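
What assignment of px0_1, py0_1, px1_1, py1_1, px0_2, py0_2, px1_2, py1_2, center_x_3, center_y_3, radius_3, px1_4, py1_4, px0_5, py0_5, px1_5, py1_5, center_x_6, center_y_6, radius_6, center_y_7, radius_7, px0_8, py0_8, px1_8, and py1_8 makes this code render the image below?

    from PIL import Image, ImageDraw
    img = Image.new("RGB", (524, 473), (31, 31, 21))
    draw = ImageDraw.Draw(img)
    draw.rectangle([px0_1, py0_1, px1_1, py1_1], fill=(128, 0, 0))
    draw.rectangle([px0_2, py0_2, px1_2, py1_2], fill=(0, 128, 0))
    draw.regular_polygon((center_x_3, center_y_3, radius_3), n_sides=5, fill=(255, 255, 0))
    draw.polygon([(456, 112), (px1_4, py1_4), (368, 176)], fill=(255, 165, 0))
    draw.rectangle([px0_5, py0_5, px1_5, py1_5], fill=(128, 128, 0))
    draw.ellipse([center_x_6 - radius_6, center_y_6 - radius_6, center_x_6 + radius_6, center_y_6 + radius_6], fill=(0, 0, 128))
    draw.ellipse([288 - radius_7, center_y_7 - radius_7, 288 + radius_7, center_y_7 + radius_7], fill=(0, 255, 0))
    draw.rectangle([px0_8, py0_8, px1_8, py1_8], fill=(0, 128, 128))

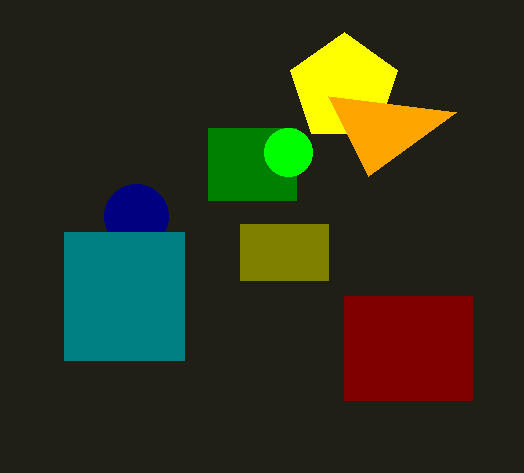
px0_1 = 344, py0_1 = 296, px1_1 = 472, py1_1 = 400, px0_2 = 208, py0_2 = 128, px1_2 = 296, py1_2 = 200, center_x_3 = 344, center_y_3 = 88, radius_3 = 56, px1_4 = 328, py1_4 = 96, px0_5 = 240, py0_5 = 224, px1_5 = 328, py1_5 = 280, center_x_6 = 136, center_y_6 = 216, radius_6 = 32, center_y_7 = 152, radius_7 = 24, px0_8 = 64, py0_8 = 232, px1_8 = 184, py1_8 = 360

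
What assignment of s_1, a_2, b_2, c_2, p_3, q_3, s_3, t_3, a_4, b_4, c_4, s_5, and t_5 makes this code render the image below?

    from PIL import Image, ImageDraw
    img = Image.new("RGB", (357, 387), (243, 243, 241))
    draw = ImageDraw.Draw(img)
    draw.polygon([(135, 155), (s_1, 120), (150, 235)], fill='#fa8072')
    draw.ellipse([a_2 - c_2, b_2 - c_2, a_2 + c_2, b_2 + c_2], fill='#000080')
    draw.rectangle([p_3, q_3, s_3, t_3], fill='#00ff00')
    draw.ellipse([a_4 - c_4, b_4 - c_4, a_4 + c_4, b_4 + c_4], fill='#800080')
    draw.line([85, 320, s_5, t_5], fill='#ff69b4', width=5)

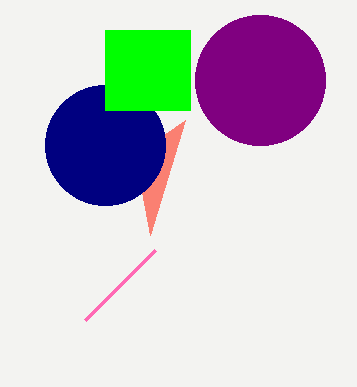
s_1 = 185; a_2 = 105; b_2 = 145; c_2 = 60; p_3 = 105; q_3 = 30; s_3 = 190; t_3 = 110; a_4 = 260; b_4 = 80; c_4 = 65; s_5 = 155; t_5 = 250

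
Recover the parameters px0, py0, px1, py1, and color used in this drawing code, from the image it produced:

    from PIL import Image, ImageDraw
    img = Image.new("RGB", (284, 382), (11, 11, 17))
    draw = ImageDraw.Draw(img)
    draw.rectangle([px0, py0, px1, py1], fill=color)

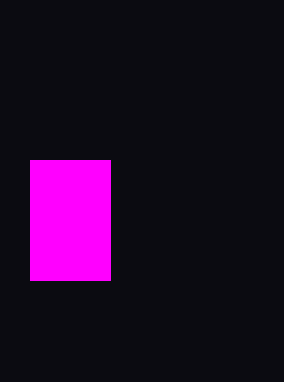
px0 = 30; py0 = 160; px1 = 110; py1 = 280; color = 'magenta'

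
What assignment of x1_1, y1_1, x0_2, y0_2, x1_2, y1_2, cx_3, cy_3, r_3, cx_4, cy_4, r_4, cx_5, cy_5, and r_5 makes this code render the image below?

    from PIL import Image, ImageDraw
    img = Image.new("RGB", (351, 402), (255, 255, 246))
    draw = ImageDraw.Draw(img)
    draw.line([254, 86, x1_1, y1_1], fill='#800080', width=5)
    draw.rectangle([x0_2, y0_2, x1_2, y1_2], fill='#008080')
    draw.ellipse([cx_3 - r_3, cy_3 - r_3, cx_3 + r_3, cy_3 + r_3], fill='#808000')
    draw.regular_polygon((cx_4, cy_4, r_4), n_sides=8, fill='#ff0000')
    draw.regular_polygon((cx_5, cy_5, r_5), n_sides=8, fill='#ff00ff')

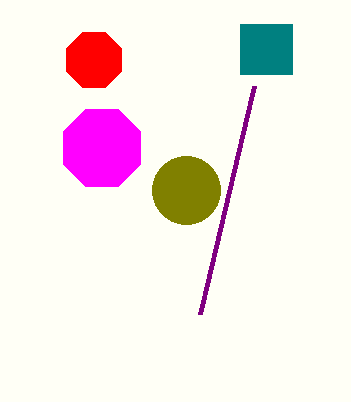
x1_1 = 200, y1_1 = 314, x0_2 = 240, y0_2 = 24, x1_2 = 292, y1_2 = 74, cx_3 = 186, cy_3 = 190, r_3 = 34, cx_4 = 94, cy_4 = 60, r_4 = 30, cx_5 = 102, cy_5 = 148, r_5 = 42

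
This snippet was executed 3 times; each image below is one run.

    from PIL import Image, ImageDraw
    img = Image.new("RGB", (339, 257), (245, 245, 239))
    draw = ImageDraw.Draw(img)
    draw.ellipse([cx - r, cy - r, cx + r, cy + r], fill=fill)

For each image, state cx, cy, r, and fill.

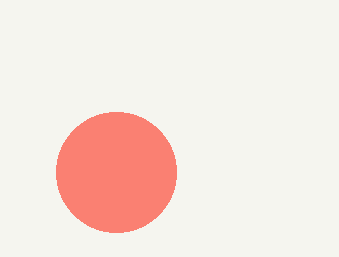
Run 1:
cx = 116
cy = 172
r = 60
fill = 'salmon'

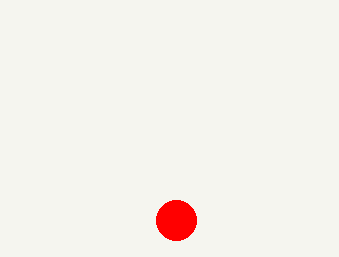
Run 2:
cx = 176, cy = 220, r = 20, fill = 'red'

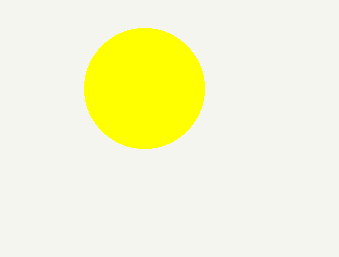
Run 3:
cx = 144; cy = 88; r = 60; fill = 'yellow'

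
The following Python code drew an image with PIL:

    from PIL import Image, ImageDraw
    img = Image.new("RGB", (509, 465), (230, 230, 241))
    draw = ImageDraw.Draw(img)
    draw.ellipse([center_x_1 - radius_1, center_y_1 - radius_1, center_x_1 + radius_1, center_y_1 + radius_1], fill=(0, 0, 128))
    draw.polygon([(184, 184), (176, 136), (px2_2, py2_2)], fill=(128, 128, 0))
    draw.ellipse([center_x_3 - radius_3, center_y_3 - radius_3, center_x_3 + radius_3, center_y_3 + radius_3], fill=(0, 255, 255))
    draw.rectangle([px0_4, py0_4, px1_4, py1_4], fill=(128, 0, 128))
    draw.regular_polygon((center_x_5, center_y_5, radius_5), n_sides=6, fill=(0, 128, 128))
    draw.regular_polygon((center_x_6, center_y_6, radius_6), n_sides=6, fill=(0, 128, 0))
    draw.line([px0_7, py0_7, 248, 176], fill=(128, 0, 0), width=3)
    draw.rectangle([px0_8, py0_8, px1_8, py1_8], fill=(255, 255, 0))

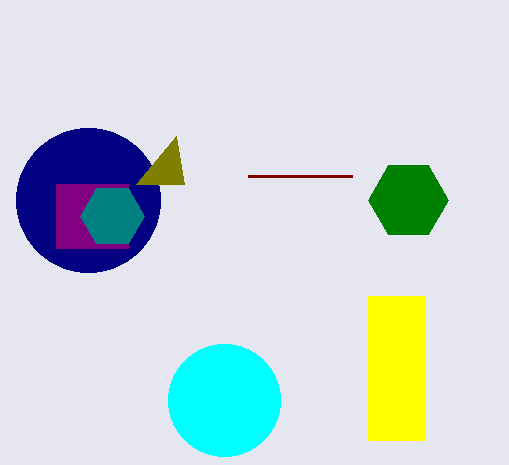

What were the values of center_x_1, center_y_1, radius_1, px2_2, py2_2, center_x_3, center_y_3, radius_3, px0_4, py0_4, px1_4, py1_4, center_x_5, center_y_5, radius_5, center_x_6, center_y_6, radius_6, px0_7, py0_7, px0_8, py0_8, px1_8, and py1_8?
center_x_1 = 88, center_y_1 = 200, radius_1 = 72, px2_2 = 136, py2_2 = 184, center_x_3 = 224, center_y_3 = 400, radius_3 = 56, px0_4 = 56, py0_4 = 184, px1_4 = 128, py1_4 = 248, center_x_5 = 112, center_y_5 = 216, radius_5 = 32, center_x_6 = 408, center_y_6 = 200, radius_6 = 40, px0_7 = 352, py0_7 = 176, px0_8 = 368, py0_8 = 296, px1_8 = 424, py1_8 = 440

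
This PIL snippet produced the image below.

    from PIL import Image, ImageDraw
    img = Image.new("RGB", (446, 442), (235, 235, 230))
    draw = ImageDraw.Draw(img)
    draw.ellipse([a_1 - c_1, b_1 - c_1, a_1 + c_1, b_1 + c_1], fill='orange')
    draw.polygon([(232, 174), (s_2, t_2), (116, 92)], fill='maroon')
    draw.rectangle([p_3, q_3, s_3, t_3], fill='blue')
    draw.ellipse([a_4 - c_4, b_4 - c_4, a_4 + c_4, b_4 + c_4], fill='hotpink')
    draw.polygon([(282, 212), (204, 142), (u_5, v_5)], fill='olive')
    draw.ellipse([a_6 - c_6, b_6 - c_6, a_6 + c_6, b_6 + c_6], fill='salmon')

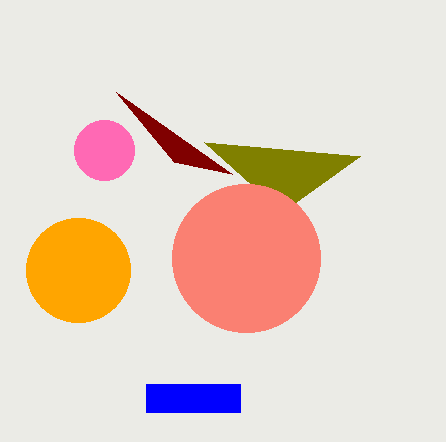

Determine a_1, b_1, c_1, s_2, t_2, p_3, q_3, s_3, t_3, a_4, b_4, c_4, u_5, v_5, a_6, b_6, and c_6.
a_1 = 78; b_1 = 270; c_1 = 52; s_2 = 174; t_2 = 162; p_3 = 146; q_3 = 384; s_3 = 240; t_3 = 412; a_4 = 104; b_4 = 150; c_4 = 30; u_5 = 360; v_5 = 156; a_6 = 246; b_6 = 258; c_6 = 74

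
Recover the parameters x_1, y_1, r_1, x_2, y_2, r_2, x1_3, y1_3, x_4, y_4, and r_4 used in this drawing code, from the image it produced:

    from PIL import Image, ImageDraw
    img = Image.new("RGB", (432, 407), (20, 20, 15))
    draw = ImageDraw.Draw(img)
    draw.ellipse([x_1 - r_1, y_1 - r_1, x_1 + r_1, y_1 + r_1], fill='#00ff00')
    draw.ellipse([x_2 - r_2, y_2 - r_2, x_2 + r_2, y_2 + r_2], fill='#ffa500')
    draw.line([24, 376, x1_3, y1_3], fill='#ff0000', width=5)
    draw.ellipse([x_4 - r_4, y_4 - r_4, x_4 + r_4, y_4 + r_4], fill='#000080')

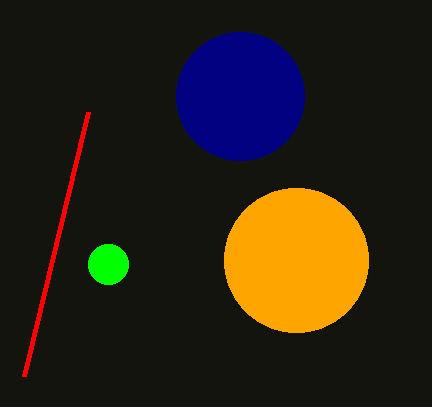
x_1 = 108
y_1 = 264
r_1 = 20
x_2 = 296
y_2 = 260
r_2 = 72
x1_3 = 88
y1_3 = 112
x_4 = 240
y_4 = 96
r_4 = 64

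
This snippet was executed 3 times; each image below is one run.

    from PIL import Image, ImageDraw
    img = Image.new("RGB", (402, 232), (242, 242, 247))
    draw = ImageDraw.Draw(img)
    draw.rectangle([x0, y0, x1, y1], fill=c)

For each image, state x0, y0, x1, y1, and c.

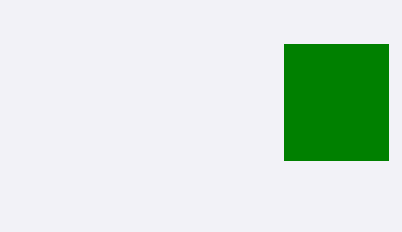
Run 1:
x0 = 284
y0 = 44
x1 = 388
y1 = 160
c = 'green'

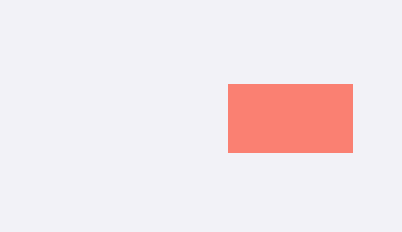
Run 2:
x0 = 228, y0 = 84, x1 = 352, y1 = 152, c = 'salmon'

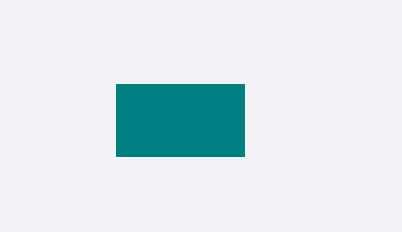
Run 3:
x0 = 116; y0 = 84; x1 = 244; y1 = 156; c = 'teal'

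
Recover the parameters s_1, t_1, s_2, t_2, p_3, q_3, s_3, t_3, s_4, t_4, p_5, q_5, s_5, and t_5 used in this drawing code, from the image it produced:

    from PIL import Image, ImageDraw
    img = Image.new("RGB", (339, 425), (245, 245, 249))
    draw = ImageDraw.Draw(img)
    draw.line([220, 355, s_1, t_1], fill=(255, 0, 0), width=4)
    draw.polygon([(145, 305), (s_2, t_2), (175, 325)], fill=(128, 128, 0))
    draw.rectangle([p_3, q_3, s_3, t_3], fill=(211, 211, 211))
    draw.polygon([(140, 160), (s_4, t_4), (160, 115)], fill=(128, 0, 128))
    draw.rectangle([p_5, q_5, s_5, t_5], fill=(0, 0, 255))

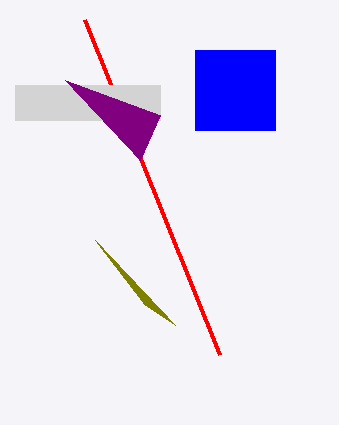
s_1 = 85, t_1 = 20, s_2 = 95, t_2 = 240, p_3 = 15, q_3 = 85, s_3 = 160, t_3 = 120, s_4 = 65, t_4 = 80, p_5 = 195, q_5 = 50, s_5 = 275, t_5 = 130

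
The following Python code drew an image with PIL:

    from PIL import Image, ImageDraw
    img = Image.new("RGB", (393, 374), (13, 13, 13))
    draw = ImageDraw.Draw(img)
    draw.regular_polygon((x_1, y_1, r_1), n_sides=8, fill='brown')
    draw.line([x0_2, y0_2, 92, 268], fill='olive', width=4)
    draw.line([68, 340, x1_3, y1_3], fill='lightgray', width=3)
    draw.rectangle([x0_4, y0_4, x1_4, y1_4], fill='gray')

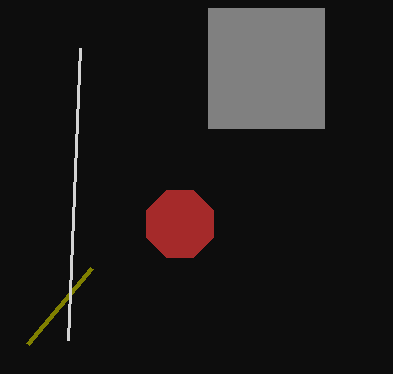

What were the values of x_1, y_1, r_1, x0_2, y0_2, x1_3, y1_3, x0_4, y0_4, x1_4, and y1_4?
x_1 = 180, y_1 = 224, r_1 = 36, x0_2 = 28, y0_2 = 344, x1_3 = 80, y1_3 = 48, x0_4 = 208, y0_4 = 8, x1_4 = 324, y1_4 = 128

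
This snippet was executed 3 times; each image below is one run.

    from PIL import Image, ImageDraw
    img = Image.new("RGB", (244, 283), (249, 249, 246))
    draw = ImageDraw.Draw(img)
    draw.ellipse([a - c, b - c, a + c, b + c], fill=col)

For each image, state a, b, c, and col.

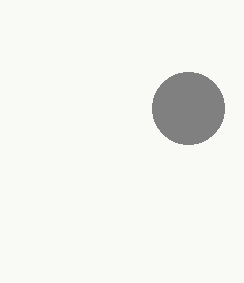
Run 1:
a = 188
b = 108
c = 36
col = 'gray'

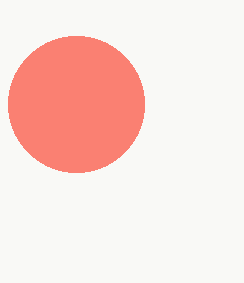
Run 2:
a = 76
b = 104
c = 68
col = 'salmon'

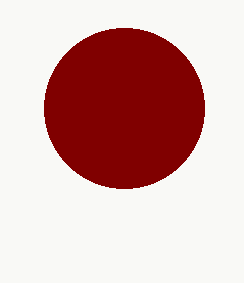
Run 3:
a = 124
b = 108
c = 80
col = 'maroon'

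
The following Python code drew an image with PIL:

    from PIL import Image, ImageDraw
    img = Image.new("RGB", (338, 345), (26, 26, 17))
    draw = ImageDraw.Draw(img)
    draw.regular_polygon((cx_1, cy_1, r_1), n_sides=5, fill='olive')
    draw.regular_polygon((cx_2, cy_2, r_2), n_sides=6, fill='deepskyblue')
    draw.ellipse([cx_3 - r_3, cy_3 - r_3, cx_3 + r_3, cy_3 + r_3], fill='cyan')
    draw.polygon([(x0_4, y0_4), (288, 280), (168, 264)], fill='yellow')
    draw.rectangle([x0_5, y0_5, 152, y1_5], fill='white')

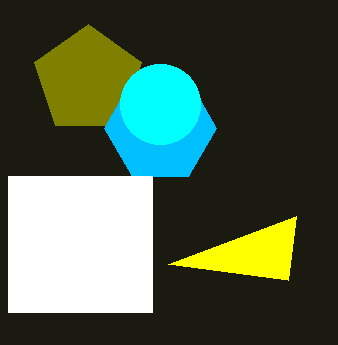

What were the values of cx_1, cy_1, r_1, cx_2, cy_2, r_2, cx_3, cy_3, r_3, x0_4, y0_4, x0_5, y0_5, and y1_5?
cx_1 = 88, cy_1 = 80, r_1 = 56, cx_2 = 160, cy_2 = 128, r_2 = 56, cx_3 = 160, cy_3 = 104, r_3 = 40, x0_4 = 296, y0_4 = 216, x0_5 = 8, y0_5 = 176, y1_5 = 312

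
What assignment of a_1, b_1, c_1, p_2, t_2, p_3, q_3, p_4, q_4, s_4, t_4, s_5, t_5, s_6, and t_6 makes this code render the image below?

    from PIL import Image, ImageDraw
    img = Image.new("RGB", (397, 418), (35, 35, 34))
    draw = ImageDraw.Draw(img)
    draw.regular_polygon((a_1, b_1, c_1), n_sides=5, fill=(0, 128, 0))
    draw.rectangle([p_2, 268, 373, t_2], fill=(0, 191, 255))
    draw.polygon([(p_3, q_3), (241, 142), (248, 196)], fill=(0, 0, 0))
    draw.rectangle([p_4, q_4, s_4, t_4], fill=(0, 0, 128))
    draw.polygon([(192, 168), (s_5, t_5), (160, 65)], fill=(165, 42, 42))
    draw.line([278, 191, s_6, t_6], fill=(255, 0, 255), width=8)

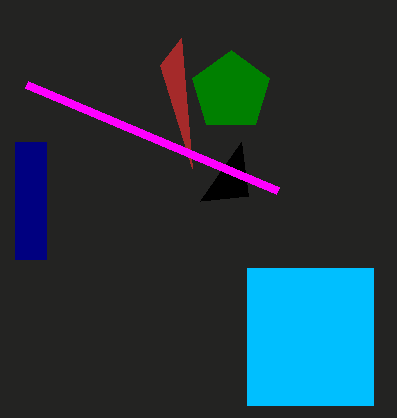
a_1 = 231; b_1 = 91; c_1 = 41; p_2 = 247; t_2 = 405; p_3 = 200; q_3 = 201; p_4 = 15; q_4 = 142; s_4 = 46; t_4 = 259; s_5 = 181; t_5 = 38; s_6 = 27; t_6 = 85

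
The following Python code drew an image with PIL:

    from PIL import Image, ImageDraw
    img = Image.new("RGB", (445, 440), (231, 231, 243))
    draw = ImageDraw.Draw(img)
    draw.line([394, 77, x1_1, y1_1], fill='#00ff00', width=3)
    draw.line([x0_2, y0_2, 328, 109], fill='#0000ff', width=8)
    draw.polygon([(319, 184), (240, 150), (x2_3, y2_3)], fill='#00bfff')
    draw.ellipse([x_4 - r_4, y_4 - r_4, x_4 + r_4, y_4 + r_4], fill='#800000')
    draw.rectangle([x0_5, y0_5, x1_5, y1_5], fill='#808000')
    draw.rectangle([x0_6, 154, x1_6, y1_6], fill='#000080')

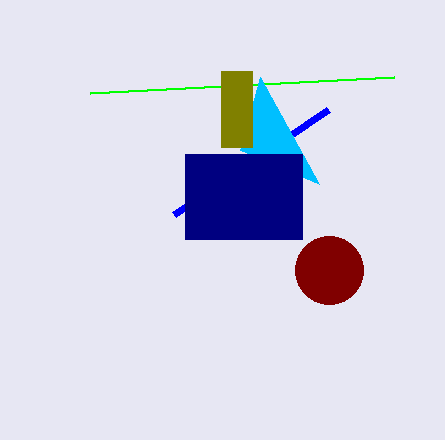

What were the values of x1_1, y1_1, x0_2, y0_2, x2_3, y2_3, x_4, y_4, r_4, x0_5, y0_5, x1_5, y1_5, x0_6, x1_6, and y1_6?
x1_1 = 90
y1_1 = 93
x0_2 = 174
y0_2 = 214
x2_3 = 260
y2_3 = 77
x_4 = 329
y_4 = 270
r_4 = 34
x0_5 = 221
y0_5 = 71
x1_5 = 252
y1_5 = 147
x0_6 = 185
x1_6 = 302
y1_6 = 239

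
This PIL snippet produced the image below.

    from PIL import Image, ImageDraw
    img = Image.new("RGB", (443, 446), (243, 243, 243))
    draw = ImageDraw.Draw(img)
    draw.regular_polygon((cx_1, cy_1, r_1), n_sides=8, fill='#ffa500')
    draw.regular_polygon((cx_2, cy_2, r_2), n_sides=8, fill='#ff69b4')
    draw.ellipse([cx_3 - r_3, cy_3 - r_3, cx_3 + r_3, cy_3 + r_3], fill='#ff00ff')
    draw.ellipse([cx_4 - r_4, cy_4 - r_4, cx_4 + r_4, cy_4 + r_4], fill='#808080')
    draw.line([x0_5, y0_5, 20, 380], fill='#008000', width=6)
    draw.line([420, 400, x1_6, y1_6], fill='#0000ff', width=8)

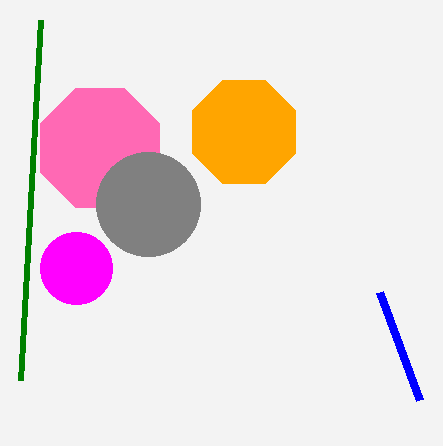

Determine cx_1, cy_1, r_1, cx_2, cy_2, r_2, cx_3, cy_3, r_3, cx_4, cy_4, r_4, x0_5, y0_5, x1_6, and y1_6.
cx_1 = 244, cy_1 = 132, r_1 = 56, cx_2 = 100, cy_2 = 148, r_2 = 64, cx_3 = 76, cy_3 = 268, r_3 = 36, cx_4 = 148, cy_4 = 204, r_4 = 52, x0_5 = 40, y0_5 = 20, x1_6 = 380, y1_6 = 292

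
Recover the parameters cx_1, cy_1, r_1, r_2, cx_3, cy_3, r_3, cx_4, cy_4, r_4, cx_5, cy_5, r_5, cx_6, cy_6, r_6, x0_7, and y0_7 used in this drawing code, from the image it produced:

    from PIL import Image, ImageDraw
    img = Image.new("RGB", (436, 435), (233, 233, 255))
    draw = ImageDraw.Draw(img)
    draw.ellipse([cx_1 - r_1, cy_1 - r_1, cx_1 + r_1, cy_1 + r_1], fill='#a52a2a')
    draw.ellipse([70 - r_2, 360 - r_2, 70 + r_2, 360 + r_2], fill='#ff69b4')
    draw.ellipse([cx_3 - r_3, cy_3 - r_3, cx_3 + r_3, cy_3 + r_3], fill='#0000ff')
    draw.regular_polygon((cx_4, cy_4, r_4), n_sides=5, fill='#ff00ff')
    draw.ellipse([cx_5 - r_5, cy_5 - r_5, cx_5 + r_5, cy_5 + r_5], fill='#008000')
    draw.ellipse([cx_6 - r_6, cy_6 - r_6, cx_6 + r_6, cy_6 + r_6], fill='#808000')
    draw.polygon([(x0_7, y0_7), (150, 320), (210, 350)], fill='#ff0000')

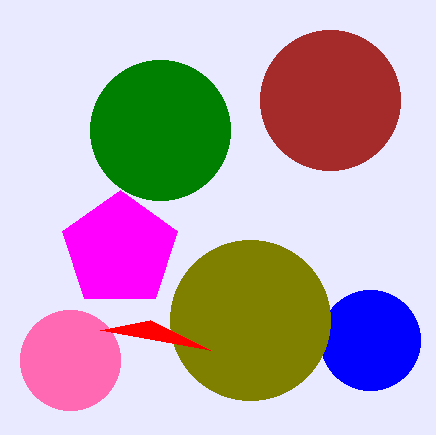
cx_1 = 330; cy_1 = 100; r_1 = 70; r_2 = 50; cx_3 = 370; cy_3 = 340; r_3 = 50; cx_4 = 120; cy_4 = 250; r_4 = 60; cx_5 = 160; cy_5 = 130; r_5 = 70; cx_6 = 250; cy_6 = 320; r_6 = 80; x0_7 = 100; y0_7 = 330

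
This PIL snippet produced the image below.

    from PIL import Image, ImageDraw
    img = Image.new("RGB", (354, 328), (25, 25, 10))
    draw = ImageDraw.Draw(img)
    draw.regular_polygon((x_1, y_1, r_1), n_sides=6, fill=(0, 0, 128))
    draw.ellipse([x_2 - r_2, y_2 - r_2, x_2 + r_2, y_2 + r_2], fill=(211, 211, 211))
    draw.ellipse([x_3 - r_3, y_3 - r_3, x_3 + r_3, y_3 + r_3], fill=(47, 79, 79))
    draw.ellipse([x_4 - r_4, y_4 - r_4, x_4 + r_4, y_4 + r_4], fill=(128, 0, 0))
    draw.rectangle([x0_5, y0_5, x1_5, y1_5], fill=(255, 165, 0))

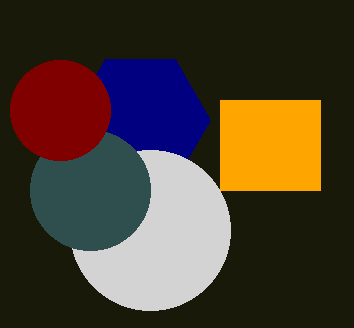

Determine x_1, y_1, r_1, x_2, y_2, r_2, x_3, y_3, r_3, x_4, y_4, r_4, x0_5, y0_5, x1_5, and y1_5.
x_1 = 140
y_1 = 120
r_1 = 70
x_2 = 150
y_2 = 230
r_2 = 80
x_3 = 90
y_3 = 190
r_3 = 60
x_4 = 60
y_4 = 110
r_4 = 50
x0_5 = 220
y0_5 = 100
x1_5 = 320
y1_5 = 190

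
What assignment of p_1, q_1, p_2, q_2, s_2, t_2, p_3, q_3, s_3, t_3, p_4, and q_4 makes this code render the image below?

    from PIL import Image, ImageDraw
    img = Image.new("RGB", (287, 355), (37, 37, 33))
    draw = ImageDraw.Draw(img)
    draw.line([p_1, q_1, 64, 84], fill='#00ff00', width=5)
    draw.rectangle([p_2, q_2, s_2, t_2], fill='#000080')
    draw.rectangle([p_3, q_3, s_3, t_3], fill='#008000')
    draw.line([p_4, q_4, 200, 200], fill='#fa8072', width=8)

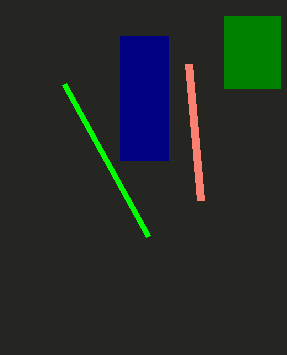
p_1 = 148; q_1 = 236; p_2 = 120; q_2 = 36; s_2 = 168; t_2 = 160; p_3 = 224; q_3 = 16; s_3 = 280; t_3 = 88; p_4 = 188; q_4 = 64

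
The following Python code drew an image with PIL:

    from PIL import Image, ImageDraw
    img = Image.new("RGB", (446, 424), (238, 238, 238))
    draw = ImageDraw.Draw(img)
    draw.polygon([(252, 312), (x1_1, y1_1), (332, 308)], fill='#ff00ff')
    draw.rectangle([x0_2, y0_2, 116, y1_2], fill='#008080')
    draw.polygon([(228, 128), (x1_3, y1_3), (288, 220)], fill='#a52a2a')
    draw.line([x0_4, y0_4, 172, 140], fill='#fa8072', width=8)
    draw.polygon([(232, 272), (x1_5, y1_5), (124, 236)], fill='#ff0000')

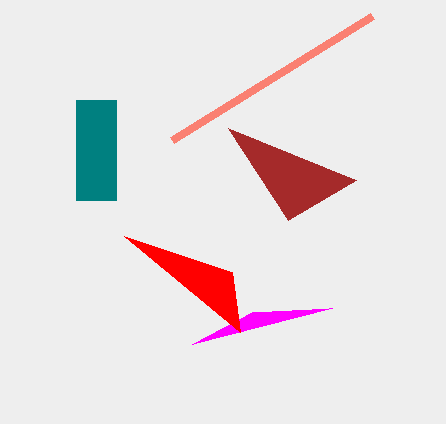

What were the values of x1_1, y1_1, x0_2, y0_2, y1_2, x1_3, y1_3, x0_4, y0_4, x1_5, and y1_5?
x1_1 = 192, y1_1 = 344, x0_2 = 76, y0_2 = 100, y1_2 = 200, x1_3 = 356, y1_3 = 180, x0_4 = 372, y0_4 = 16, x1_5 = 240, y1_5 = 332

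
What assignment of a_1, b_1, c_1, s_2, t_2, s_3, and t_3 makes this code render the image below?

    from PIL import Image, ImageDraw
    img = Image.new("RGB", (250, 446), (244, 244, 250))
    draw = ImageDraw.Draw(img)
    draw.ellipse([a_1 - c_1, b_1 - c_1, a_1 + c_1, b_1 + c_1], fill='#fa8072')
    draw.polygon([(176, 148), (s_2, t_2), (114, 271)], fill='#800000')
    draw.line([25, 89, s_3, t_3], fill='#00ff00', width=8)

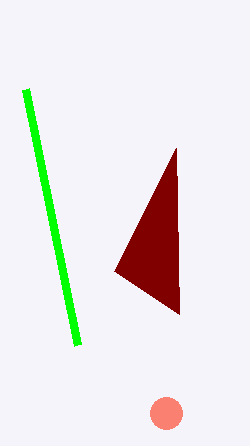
a_1 = 166
b_1 = 413
c_1 = 16
s_2 = 179
t_2 = 314
s_3 = 77
t_3 = 345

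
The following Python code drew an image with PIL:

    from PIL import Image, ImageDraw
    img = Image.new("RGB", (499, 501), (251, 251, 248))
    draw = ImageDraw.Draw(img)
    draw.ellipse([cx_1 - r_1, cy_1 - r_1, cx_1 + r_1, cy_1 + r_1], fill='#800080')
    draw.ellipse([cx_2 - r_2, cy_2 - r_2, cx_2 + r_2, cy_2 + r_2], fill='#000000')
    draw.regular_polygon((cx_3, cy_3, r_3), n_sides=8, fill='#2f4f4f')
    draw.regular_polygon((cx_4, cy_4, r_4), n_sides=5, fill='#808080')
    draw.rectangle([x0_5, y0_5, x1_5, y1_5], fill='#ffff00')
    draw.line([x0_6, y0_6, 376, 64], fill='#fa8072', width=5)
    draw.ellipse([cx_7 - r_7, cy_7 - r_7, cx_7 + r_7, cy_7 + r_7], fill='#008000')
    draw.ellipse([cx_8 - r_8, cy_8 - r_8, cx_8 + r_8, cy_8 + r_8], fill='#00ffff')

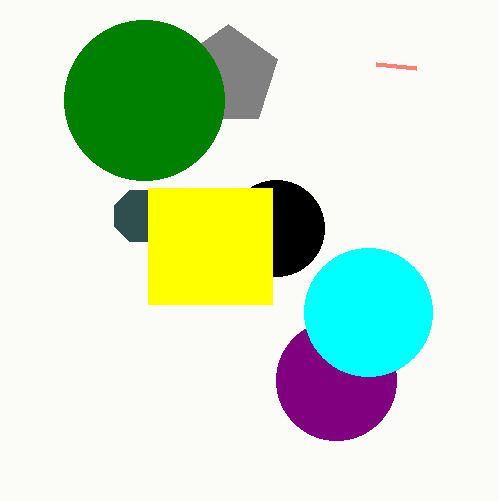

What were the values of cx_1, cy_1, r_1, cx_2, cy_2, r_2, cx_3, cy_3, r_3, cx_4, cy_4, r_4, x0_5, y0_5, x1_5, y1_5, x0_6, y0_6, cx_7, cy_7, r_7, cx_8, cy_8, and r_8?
cx_1 = 336, cy_1 = 380, r_1 = 60, cx_2 = 276, cy_2 = 228, r_2 = 48, cx_3 = 140, cy_3 = 216, r_3 = 28, cx_4 = 228, cy_4 = 76, r_4 = 52, x0_5 = 148, y0_5 = 188, x1_5 = 272, y1_5 = 304, x0_6 = 416, y0_6 = 68, cx_7 = 144, cy_7 = 100, r_7 = 80, cx_8 = 368, cy_8 = 312, r_8 = 64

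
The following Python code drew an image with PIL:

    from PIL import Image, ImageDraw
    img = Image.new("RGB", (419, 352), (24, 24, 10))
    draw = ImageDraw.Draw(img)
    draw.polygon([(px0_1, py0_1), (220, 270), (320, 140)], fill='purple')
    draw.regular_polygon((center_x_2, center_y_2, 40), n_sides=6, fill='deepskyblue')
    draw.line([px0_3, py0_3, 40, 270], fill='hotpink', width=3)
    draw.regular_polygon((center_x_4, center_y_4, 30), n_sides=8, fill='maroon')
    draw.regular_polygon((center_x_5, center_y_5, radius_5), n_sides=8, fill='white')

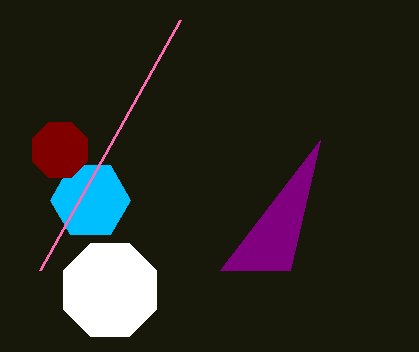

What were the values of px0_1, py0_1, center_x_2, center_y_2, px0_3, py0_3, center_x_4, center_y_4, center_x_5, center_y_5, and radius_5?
px0_1 = 290, py0_1 = 270, center_x_2 = 90, center_y_2 = 200, px0_3 = 180, py0_3 = 20, center_x_4 = 60, center_y_4 = 150, center_x_5 = 110, center_y_5 = 290, radius_5 = 50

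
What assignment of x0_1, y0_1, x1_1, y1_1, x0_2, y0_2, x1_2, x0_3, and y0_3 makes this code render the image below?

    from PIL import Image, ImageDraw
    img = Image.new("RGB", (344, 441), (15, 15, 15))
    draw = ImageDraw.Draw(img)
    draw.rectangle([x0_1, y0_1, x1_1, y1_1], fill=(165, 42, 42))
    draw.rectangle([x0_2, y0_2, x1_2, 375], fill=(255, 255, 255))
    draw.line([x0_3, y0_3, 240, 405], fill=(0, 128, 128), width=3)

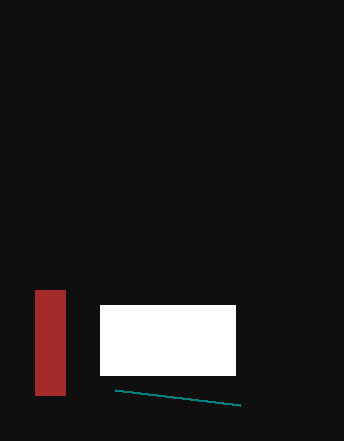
x0_1 = 35; y0_1 = 290; x1_1 = 65; y1_1 = 395; x0_2 = 100; y0_2 = 305; x1_2 = 235; x0_3 = 115; y0_3 = 390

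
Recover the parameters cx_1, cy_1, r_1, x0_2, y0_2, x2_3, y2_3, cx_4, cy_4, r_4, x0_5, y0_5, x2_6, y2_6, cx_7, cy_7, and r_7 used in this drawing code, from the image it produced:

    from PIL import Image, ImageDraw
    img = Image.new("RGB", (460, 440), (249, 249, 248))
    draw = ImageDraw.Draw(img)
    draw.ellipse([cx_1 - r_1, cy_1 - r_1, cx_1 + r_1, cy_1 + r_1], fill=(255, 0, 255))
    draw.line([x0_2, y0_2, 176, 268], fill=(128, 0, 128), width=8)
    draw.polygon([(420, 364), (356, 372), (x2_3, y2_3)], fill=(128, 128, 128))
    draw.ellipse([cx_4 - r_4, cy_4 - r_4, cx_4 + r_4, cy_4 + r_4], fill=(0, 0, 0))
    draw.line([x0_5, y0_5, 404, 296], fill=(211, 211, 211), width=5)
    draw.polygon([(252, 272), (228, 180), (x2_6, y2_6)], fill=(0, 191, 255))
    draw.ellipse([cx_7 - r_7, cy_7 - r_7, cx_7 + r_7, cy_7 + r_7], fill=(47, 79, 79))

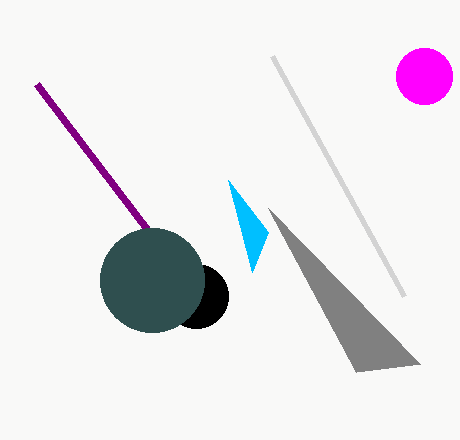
cx_1 = 424
cy_1 = 76
r_1 = 28
x0_2 = 36
y0_2 = 84
x2_3 = 268
y2_3 = 208
cx_4 = 196
cy_4 = 296
r_4 = 32
x0_5 = 272
y0_5 = 56
x2_6 = 268
y2_6 = 232
cx_7 = 152
cy_7 = 280
r_7 = 52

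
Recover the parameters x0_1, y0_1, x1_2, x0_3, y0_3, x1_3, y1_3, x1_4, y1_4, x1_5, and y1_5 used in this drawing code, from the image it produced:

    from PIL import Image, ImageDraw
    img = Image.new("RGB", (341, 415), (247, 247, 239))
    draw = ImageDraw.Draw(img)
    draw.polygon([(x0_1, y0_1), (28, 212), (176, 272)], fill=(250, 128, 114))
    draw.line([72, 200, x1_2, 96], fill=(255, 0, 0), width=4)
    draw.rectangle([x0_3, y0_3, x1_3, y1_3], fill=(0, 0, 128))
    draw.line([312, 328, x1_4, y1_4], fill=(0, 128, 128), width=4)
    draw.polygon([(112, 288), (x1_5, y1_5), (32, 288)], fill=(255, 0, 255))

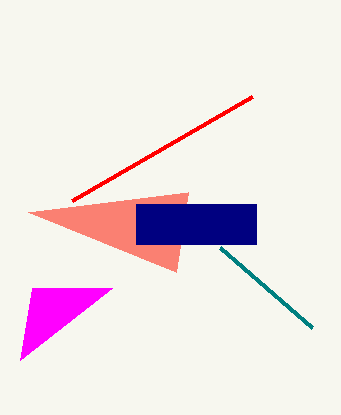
x0_1 = 188
y0_1 = 192
x1_2 = 252
x0_3 = 136
y0_3 = 204
x1_3 = 256
y1_3 = 244
x1_4 = 220
y1_4 = 248
x1_5 = 20
y1_5 = 360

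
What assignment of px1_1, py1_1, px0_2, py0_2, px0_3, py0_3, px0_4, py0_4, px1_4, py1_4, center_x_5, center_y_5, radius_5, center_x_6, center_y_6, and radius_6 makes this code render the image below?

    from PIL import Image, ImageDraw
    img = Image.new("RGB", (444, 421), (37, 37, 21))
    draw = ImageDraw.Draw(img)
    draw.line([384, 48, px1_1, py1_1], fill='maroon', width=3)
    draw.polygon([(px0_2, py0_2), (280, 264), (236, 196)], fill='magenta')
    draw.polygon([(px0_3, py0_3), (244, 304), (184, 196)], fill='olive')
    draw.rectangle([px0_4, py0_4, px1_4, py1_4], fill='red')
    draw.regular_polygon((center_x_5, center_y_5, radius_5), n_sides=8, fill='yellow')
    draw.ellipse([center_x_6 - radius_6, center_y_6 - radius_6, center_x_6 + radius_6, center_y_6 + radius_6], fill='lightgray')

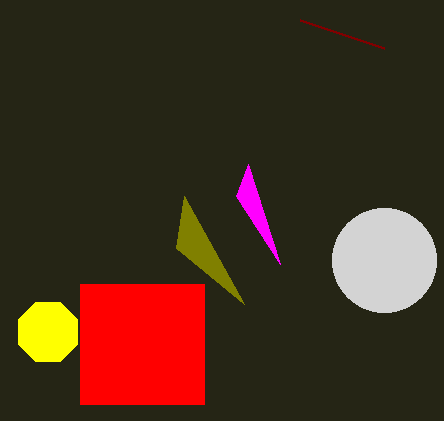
px1_1 = 300
py1_1 = 20
px0_2 = 248
py0_2 = 164
px0_3 = 176
py0_3 = 248
px0_4 = 80
py0_4 = 284
px1_4 = 204
py1_4 = 404
center_x_5 = 48
center_y_5 = 332
radius_5 = 32
center_x_6 = 384
center_y_6 = 260
radius_6 = 52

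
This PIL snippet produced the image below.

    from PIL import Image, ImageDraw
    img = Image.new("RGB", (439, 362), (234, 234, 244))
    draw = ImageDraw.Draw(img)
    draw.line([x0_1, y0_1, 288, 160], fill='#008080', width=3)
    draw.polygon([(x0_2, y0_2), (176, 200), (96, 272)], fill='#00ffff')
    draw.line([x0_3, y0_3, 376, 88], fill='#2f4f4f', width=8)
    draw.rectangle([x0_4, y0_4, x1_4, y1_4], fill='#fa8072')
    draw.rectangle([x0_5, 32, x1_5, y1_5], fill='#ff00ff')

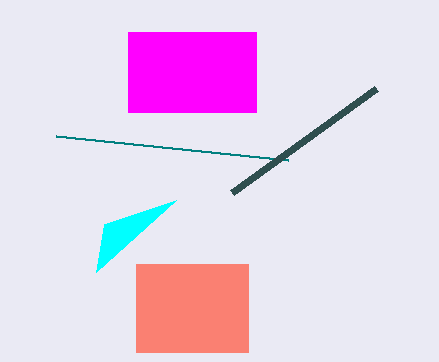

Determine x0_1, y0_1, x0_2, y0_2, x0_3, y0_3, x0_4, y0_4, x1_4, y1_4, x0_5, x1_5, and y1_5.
x0_1 = 56
y0_1 = 136
x0_2 = 104
y0_2 = 224
x0_3 = 232
y0_3 = 192
x0_4 = 136
y0_4 = 264
x1_4 = 248
y1_4 = 352
x0_5 = 128
x1_5 = 256
y1_5 = 112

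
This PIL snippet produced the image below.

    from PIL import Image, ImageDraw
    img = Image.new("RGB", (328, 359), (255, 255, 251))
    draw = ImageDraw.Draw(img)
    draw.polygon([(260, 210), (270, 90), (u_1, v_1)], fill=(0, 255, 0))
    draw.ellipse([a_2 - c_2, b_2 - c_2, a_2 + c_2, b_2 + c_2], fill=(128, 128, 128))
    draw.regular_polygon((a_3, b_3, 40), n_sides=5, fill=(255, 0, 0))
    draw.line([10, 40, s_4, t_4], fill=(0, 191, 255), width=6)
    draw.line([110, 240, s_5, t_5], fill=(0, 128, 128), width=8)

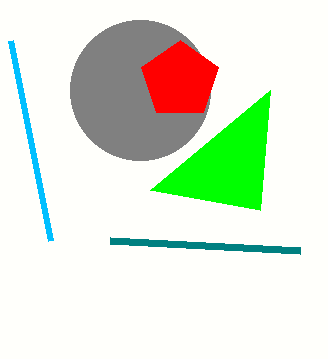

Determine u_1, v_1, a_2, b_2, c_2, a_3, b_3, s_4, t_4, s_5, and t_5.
u_1 = 150, v_1 = 190, a_2 = 140, b_2 = 90, c_2 = 70, a_3 = 180, b_3 = 80, s_4 = 50, t_4 = 240, s_5 = 300, t_5 = 250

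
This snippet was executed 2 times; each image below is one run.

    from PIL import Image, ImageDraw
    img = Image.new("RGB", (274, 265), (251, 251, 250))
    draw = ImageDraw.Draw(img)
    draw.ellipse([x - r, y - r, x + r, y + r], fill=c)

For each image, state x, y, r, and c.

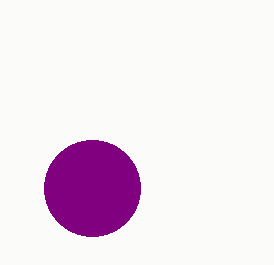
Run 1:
x = 92; y = 188; r = 48; c = 'purple'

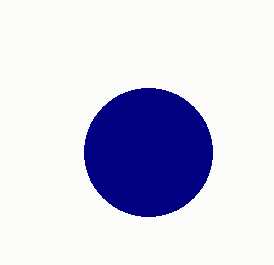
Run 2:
x = 148, y = 152, r = 64, c = 'navy'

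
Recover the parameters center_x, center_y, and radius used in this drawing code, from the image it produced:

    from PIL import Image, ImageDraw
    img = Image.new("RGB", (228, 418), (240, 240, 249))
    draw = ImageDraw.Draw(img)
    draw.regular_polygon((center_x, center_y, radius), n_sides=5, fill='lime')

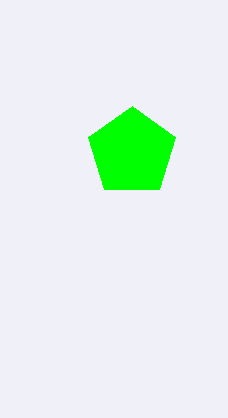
center_x = 132; center_y = 152; radius = 46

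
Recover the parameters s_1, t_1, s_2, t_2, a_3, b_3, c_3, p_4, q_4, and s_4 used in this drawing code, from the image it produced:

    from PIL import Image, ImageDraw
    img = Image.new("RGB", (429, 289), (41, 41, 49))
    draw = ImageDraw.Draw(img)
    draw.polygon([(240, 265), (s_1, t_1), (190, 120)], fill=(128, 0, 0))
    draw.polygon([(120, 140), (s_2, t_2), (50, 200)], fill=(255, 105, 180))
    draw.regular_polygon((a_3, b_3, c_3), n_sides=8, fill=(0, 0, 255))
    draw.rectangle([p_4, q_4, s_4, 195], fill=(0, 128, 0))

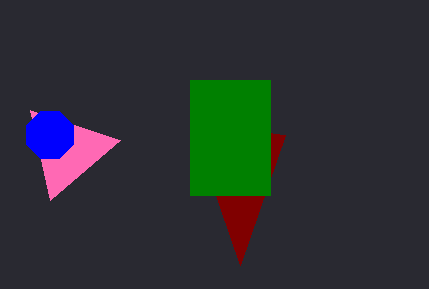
s_1 = 285
t_1 = 135
s_2 = 30
t_2 = 110
a_3 = 50
b_3 = 135
c_3 = 25
p_4 = 190
q_4 = 80
s_4 = 270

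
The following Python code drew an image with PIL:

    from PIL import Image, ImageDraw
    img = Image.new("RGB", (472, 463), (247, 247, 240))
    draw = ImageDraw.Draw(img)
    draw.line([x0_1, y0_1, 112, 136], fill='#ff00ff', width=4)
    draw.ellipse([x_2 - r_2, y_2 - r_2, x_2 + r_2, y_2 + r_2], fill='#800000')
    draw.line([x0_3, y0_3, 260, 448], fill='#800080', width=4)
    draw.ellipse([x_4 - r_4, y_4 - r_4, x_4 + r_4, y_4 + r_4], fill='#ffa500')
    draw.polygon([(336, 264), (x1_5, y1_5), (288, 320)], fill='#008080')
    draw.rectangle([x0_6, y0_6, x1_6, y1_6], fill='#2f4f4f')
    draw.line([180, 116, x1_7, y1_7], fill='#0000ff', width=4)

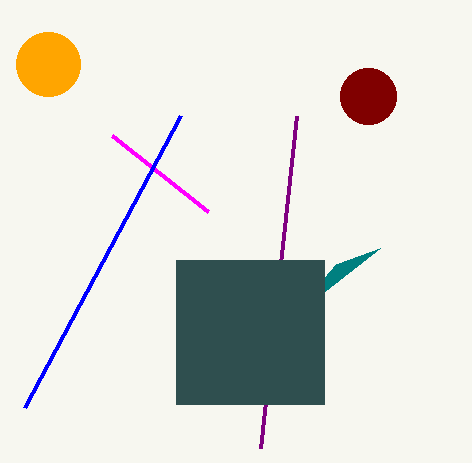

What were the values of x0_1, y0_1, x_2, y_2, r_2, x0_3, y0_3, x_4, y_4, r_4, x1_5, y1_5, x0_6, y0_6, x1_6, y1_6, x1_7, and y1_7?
x0_1 = 208; y0_1 = 212; x_2 = 368; y_2 = 96; r_2 = 28; x0_3 = 296; y0_3 = 116; x_4 = 48; y_4 = 64; r_4 = 32; x1_5 = 380; y1_5 = 248; x0_6 = 176; y0_6 = 260; x1_6 = 324; y1_6 = 404; x1_7 = 24; y1_7 = 408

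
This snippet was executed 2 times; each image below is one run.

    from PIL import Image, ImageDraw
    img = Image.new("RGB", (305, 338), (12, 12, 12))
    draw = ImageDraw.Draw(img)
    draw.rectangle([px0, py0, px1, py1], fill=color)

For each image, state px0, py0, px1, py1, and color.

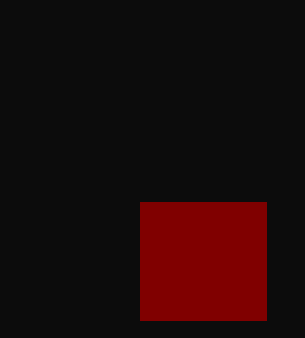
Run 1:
px0 = 140
py0 = 202
px1 = 266
py1 = 320
color = 'maroon'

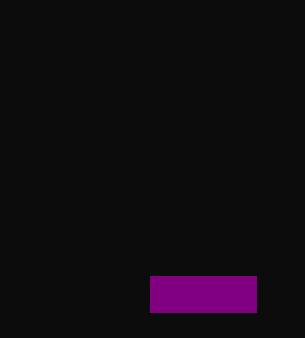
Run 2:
px0 = 150, py0 = 276, px1 = 256, py1 = 312, color = 'purple'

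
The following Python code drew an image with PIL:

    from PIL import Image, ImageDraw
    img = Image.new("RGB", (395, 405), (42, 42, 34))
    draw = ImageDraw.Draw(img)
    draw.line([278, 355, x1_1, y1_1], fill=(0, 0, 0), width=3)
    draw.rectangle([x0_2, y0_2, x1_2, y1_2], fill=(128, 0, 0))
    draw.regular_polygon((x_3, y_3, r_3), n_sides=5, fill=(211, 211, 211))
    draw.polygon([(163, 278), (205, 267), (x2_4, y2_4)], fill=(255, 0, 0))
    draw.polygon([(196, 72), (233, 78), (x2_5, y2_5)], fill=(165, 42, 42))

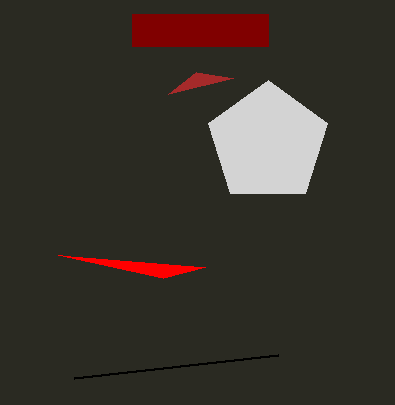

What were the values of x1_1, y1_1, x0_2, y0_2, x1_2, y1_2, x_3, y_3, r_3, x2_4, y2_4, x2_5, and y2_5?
x1_1 = 74, y1_1 = 378, x0_2 = 132, y0_2 = 14, x1_2 = 268, y1_2 = 46, x_3 = 268, y_3 = 143, r_3 = 63, x2_4 = 58, y2_4 = 255, x2_5 = 168, y2_5 = 94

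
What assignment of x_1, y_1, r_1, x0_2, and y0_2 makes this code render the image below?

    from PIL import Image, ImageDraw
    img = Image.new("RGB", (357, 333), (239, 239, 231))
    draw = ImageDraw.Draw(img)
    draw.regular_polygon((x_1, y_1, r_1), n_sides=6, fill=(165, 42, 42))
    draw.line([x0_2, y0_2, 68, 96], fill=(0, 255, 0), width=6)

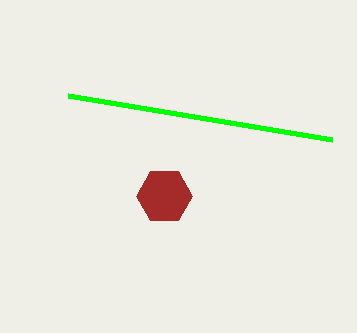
x_1 = 164, y_1 = 196, r_1 = 28, x0_2 = 332, y0_2 = 140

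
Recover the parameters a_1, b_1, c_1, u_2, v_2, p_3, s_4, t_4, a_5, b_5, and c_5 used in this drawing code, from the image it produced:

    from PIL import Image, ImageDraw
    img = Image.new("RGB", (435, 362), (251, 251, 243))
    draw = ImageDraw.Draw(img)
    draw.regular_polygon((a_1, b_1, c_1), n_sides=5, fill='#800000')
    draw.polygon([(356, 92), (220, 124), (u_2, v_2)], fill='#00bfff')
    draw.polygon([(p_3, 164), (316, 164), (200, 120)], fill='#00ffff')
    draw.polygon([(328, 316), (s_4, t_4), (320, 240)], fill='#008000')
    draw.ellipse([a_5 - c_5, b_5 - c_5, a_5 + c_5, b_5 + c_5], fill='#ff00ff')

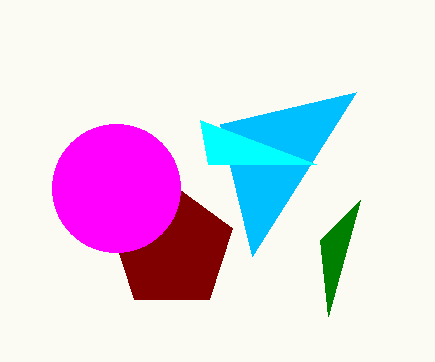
a_1 = 172, b_1 = 248, c_1 = 64, u_2 = 252, v_2 = 256, p_3 = 208, s_4 = 360, t_4 = 200, a_5 = 116, b_5 = 188, c_5 = 64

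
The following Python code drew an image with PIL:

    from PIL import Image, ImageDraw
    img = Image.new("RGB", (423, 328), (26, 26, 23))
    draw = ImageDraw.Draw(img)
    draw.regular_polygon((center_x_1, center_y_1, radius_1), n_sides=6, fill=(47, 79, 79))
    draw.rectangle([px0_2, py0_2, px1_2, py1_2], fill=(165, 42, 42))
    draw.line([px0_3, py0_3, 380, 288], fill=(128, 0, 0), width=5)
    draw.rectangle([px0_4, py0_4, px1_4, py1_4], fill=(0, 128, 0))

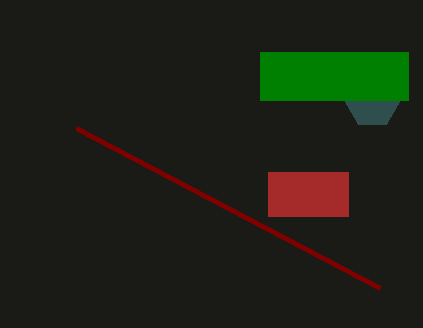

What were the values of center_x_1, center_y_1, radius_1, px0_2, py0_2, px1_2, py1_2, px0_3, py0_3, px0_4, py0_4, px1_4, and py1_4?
center_x_1 = 372
center_y_1 = 100
radius_1 = 28
px0_2 = 268
py0_2 = 172
px1_2 = 348
py1_2 = 216
px0_3 = 76
py0_3 = 128
px0_4 = 260
py0_4 = 52
px1_4 = 408
py1_4 = 100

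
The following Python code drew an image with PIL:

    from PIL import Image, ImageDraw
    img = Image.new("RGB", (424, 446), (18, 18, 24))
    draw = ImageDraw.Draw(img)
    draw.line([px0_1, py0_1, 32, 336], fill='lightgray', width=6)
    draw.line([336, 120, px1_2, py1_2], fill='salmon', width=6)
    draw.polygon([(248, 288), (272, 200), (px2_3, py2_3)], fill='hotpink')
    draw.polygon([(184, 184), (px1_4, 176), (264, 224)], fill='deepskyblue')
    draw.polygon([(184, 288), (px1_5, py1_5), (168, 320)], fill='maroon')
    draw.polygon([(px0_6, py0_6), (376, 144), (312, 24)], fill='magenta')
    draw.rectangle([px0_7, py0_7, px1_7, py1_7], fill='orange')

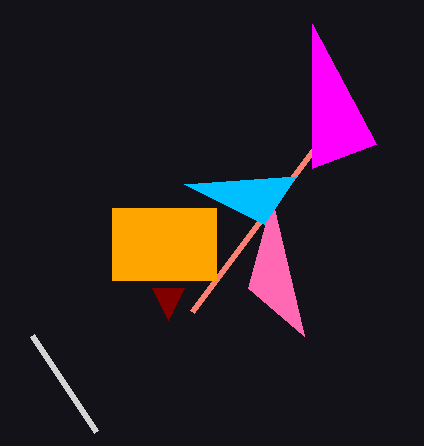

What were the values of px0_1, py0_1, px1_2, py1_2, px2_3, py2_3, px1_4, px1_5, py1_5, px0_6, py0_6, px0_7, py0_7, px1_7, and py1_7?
px0_1 = 96, py0_1 = 432, px1_2 = 192, py1_2 = 312, px2_3 = 304, py2_3 = 336, px1_4 = 296, px1_5 = 152, py1_5 = 288, px0_6 = 312, py0_6 = 168, px0_7 = 112, py0_7 = 208, px1_7 = 216, py1_7 = 280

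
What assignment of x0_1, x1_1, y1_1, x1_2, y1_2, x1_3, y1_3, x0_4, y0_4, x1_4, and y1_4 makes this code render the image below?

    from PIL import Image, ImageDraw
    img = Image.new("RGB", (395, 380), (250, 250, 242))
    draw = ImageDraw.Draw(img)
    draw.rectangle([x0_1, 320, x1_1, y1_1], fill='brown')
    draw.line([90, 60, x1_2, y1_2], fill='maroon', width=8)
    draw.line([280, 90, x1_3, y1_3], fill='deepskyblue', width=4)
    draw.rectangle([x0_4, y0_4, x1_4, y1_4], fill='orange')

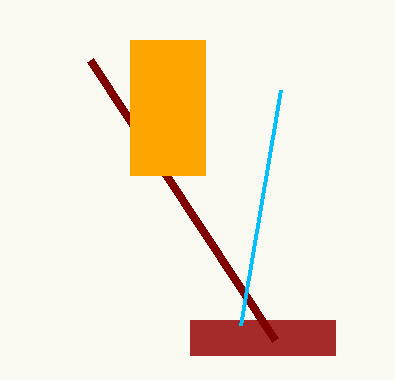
x0_1 = 190, x1_1 = 335, y1_1 = 355, x1_2 = 275, y1_2 = 340, x1_3 = 240, y1_3 = 325, x0_4 = 130, y0_4 = 40, x1_4 = 205, y1_4 = 175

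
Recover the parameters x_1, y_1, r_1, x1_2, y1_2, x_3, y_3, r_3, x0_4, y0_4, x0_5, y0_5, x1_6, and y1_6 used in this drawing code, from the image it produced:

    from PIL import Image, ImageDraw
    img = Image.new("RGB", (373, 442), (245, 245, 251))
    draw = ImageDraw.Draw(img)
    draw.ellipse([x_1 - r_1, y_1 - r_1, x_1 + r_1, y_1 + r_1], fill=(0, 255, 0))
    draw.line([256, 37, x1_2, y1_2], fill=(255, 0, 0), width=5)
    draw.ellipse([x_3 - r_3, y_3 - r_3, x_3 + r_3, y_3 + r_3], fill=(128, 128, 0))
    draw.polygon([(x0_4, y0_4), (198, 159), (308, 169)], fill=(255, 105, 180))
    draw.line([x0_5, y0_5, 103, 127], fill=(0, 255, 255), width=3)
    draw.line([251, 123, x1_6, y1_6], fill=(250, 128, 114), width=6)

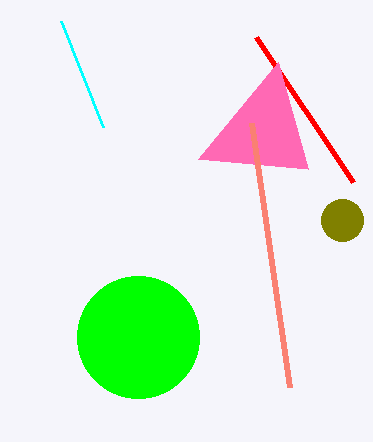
x_1 = 138, y_1 = 337, r_1 = 61, x1_2 = 353, y1_2 = 182, x_3 = 342, y_3 = 220, r_3 = 21, x0_4 = 278, y0_4 = 62, x0_5 = 61, y0_5 = 21, x1_6 = 289, y1_6 = 387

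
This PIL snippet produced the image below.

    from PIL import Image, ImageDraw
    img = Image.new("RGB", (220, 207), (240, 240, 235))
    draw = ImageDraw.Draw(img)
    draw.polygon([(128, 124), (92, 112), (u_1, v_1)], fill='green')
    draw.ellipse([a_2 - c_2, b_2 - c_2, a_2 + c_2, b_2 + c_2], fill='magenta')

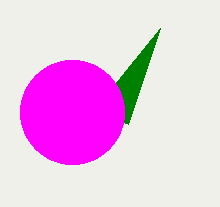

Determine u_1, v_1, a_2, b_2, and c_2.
u_1 = 160, v_1 = 28, a_2 = 72, b_2 = 112, c_2 = 52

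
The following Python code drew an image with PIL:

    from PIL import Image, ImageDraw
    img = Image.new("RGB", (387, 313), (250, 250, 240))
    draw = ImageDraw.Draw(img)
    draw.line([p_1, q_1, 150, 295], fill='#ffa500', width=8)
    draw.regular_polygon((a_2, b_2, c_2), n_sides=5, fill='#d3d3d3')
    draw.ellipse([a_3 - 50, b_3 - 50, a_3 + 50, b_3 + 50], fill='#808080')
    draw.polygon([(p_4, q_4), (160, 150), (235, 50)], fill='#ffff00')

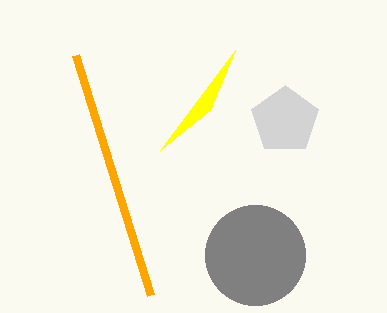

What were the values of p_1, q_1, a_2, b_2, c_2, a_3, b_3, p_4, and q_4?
p_1 = 75, q_1 = 55, a_2 = 285, b_2 = 120, c_2 = 35, a_3 = 255, b_3 = 255, p_4 = 210, q_4 = 110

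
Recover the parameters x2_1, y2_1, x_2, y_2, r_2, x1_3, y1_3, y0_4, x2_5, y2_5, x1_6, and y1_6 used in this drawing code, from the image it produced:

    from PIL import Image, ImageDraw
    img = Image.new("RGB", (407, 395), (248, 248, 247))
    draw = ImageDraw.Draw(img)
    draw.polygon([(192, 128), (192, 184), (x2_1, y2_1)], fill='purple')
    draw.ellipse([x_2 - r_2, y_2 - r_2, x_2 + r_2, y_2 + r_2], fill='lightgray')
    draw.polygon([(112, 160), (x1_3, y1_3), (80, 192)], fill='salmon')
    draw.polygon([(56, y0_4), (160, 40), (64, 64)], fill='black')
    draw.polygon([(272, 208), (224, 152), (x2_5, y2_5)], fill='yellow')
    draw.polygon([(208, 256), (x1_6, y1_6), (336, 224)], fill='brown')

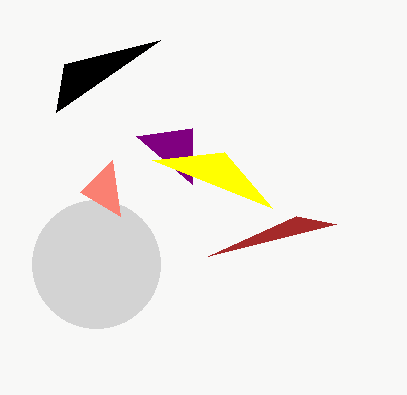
x2_1 = 136
y2_1 = 136
x_2 = 96
y_2 = 264
r_2 = 64
x1_3 = 120
y1_3 = 216
y0_4 = 112
x2_5 = 152
y2_5 = 160
x1_6 = 296
y1_6 = 216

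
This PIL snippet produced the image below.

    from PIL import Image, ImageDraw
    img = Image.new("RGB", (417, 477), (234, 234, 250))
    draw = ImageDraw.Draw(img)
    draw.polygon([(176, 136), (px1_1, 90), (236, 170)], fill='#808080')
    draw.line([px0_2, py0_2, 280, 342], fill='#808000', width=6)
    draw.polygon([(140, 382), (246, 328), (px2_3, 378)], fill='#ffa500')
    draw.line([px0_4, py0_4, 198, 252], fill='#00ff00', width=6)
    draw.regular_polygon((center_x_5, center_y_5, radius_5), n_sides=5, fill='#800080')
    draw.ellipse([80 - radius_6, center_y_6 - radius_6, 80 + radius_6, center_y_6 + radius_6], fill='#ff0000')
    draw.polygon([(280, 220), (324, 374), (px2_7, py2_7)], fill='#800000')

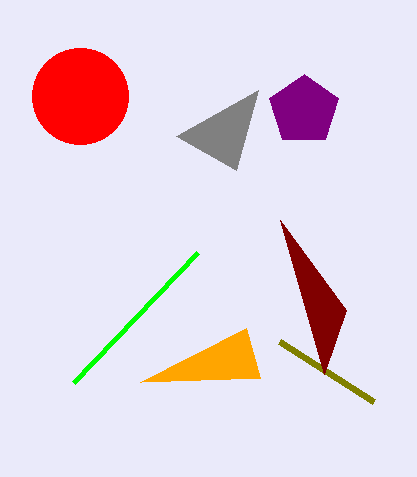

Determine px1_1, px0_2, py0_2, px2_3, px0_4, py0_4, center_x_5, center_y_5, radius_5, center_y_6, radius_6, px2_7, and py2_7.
px1_1 = 258
px0_2 = 374
py0_2 = 402
px2_3 = 260
px0_4 = 74
py0_4 = 382
center_x_5 = 304
center_y_5 = 110
radius_5 = 36
center_y_6 = 96
radius_6 = 48
px2_7 = 346
py2_7 = 310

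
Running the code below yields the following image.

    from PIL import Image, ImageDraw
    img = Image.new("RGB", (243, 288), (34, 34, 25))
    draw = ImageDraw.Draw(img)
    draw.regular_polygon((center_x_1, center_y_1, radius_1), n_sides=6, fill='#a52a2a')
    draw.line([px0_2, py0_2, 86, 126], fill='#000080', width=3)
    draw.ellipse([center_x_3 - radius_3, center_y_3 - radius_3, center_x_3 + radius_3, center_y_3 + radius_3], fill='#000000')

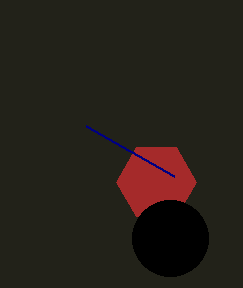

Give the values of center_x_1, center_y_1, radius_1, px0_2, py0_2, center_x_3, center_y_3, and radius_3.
center_x_1 = 156
center_y_1 = 182
radius_1 = 40
px0_2 = 174
py0_2 = 176
center_x_3 = 170
center_y_3 = 238
radius_3 = 38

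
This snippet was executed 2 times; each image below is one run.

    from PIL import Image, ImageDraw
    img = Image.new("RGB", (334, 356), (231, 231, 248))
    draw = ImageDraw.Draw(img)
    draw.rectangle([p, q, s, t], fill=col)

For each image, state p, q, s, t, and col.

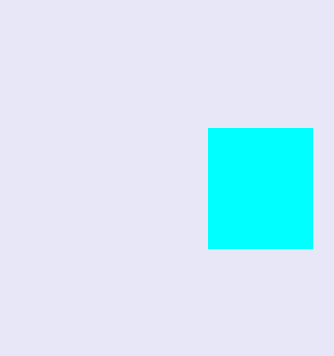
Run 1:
p = 208
q = 128
s = 312
t = 248
col = 'cyan'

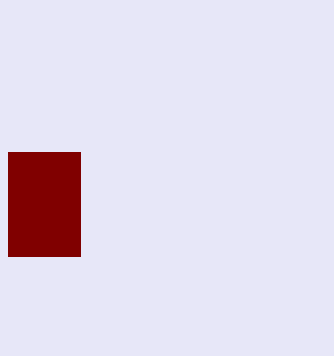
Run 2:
p = 8, q = 152, s = 80, t = 256, col = 'maroon'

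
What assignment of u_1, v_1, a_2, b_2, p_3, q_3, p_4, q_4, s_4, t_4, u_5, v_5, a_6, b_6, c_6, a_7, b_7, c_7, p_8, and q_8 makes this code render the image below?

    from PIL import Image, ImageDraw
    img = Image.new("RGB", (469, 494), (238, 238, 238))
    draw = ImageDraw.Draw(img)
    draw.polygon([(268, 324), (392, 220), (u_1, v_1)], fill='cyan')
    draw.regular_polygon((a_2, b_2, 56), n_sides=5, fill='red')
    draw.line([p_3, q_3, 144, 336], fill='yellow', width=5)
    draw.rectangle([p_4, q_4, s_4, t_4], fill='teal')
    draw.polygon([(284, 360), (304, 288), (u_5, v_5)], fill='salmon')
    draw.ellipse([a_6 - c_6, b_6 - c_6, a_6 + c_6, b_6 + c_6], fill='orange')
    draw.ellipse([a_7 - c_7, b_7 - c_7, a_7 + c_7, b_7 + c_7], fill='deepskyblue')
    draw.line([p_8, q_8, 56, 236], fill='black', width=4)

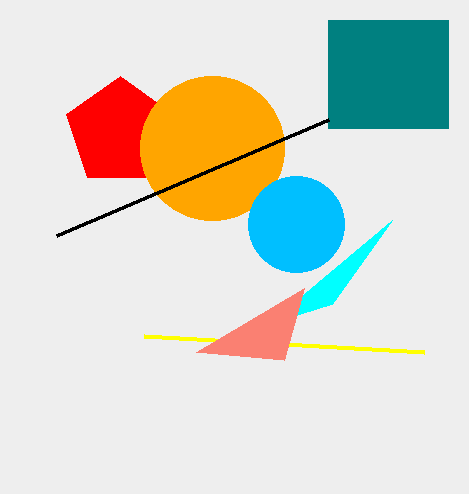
u_1 = 332, v_1 = 304, a_2 = 120, b_2 = 132, p_3 = 424, q_3 = 352, p_4 = 328, q_4 = 20, s_4 = 448, t_4 = 128, u_5 = 196, v_5 = 352, a_6 = 212, b_6 = 148, c_6 = 72, a_7 = 296, b_7 = 224, c_7 = 48, p_8 = 328, q_8 = 120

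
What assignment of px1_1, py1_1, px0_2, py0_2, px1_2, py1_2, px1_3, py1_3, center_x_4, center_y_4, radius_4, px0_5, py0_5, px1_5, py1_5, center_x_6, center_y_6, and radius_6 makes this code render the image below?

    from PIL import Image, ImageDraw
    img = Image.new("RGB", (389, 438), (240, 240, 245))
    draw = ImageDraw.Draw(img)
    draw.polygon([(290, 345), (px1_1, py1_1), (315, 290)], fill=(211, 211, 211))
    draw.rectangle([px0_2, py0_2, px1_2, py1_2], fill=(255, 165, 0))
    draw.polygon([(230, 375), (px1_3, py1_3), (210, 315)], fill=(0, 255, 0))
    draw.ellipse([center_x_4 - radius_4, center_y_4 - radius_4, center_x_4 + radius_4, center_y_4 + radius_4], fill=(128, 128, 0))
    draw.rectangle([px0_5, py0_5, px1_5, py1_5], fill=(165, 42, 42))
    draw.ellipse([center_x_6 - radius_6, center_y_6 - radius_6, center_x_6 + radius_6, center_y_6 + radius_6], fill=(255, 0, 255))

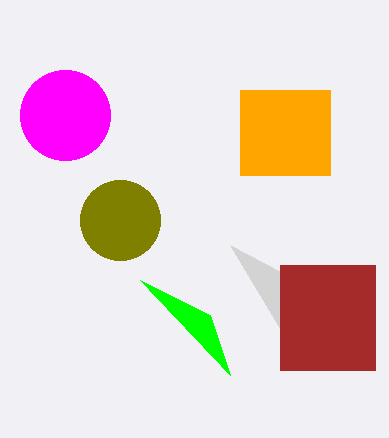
px1_1 = 230
py1_1 = 245
px0_2 = 240
py0_2 = 90
px1_2 = 330
py1_2 = 175
px1_3 = 140
py1_3 = 280
center_x_4 = 120
center_y_4 = 220
radius_4 = 40
px0_5 = 280
py0_5 = 265
px1_5 = 375
py1_5 = 370
center_x_6 = 65
center_y_6 = 115
radius_6 = 45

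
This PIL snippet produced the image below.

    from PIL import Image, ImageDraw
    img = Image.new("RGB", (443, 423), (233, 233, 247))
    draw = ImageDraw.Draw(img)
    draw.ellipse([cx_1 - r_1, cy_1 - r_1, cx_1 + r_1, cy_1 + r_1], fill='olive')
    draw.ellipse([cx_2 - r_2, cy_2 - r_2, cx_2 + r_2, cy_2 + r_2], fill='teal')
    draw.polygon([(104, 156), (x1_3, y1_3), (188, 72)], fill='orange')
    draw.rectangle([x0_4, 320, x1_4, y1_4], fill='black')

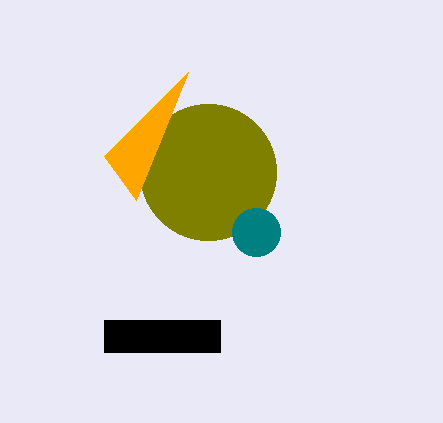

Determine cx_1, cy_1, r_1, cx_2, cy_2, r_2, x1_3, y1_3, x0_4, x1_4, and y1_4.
cx_1 = 208
cy_1 = 172
r_1 = 68
cx_2 = 256
cy_2 = 232
r_2 = 24
x1_3 = 136
y1_3 = 200
x0_4 = 104
x1_4 = 220
y1_4 = 352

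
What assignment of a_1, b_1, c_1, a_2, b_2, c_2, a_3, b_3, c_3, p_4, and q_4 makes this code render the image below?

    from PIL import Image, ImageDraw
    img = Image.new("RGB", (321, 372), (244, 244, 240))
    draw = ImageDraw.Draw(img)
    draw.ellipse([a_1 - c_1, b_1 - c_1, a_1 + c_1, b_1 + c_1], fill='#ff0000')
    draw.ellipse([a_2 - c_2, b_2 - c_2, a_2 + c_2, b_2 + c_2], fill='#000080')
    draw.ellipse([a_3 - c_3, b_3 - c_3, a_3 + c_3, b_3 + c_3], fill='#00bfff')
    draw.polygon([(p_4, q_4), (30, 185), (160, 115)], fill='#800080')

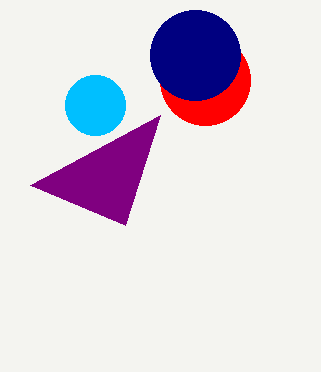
a_1 = 205; b_1 = 80; c_1 = 45; a_2 = 195; b_2 = 55; c_2 = 45; a_3 = 95; b_3 = 105; c_3 = 30; p_4 = 125; q_4 = 225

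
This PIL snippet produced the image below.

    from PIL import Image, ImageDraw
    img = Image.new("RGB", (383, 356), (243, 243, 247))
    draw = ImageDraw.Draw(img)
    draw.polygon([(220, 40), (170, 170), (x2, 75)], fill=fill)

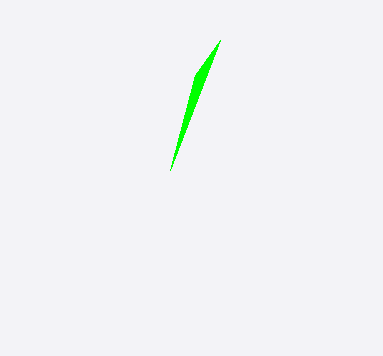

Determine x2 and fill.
x2 = 195
fill = 'lime'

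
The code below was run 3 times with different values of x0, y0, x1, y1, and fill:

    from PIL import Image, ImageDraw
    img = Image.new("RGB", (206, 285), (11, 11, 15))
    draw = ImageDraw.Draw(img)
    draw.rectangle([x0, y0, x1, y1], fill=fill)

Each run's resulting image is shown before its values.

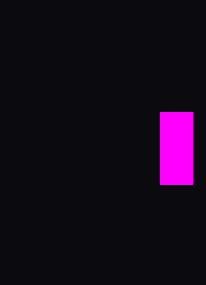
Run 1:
x0 = 160; y0 = 112; x1 = 192; y1 = 184; fill = 'magenta'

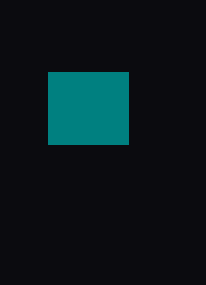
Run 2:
x0 = 48; y0 = 72; x1 = 128; y1 = 144; fill = 'teal'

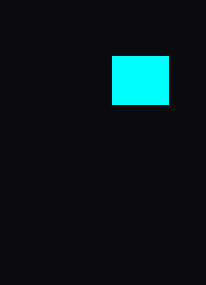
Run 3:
x0 = 112
y0 = 56
x1 = 168
y1 = 104
fill = 'cyan'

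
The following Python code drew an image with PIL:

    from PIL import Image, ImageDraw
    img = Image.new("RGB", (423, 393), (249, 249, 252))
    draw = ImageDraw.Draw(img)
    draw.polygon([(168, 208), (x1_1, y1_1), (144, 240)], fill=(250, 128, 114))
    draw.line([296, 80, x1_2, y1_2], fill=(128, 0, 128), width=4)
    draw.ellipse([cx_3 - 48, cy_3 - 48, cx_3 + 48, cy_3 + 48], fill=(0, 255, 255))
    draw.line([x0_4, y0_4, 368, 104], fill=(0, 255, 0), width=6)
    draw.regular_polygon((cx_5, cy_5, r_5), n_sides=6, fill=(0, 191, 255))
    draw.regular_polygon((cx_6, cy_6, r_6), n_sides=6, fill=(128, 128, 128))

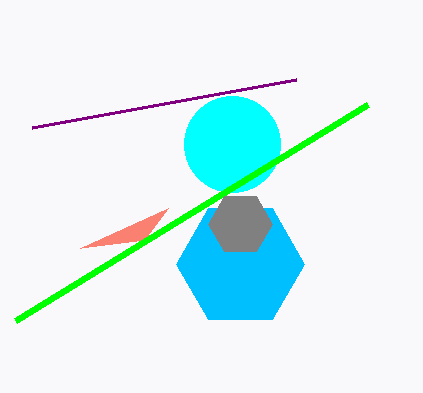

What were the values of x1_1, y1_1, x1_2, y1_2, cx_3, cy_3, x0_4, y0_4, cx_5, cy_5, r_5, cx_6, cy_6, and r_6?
x1_1 = 80; y1_1 = 248; x1_2 = 32; y1_2 = 128; cx_3 = 232; cy_3 = 144; x0_4 = 16; y0_4 = 320; cx_5 = 240; cy_5 = 264; r_5 = 64; cx_6 = 240; cy_6 = 224; r_6 = 32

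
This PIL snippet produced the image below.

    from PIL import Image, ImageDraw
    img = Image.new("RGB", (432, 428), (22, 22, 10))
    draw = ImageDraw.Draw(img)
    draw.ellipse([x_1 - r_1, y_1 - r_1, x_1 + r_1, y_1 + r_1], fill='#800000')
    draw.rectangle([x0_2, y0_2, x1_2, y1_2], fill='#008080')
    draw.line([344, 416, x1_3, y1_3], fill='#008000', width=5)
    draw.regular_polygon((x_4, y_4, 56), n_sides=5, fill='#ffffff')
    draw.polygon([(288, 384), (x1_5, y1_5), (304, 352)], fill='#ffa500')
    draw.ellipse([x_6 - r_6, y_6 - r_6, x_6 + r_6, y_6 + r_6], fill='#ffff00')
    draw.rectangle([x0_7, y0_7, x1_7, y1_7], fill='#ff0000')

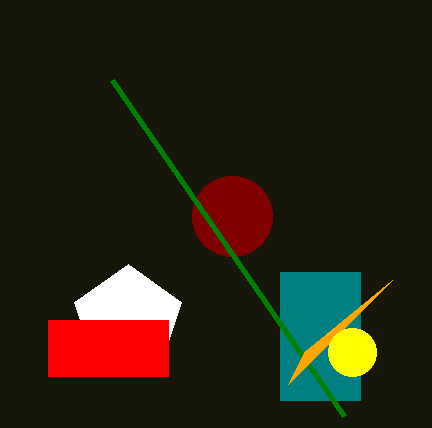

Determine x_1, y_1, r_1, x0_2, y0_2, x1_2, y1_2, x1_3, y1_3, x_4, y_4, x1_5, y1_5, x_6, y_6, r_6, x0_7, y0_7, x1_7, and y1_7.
x_1 = 232; y_1 = 216; r_1 = 40; x0_2 = 280; y0_2 = 272; x1_2 = 360; y1_2 = 400; x1_3 = 112; y1_3 = 80; x_4 = 128; y_4 = 320; x1_5 = 392; y1_5 = 280; x_6 = 352; y_6 = 352; r_6 = 24; x0_7 = 48; y0_7 = 320; x1_7 = 168; y1_7 = 376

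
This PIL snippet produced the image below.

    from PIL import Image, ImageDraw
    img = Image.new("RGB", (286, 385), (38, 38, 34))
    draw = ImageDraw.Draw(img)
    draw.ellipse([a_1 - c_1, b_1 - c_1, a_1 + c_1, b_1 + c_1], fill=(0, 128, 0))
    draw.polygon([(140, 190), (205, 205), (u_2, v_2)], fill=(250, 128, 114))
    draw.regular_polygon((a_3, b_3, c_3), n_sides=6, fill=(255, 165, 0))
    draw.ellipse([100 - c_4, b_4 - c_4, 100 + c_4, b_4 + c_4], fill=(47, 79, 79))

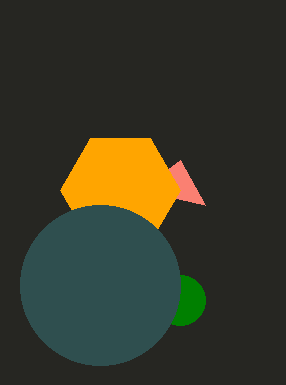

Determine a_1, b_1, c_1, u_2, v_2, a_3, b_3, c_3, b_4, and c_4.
a_1 = 180
b_1 = 300
c_1 = 25
u_2 = 180
v_2 = 160
a_3 = 120
b_3 = 190
c_3 = 60
b_4 = 285
c_4 = 80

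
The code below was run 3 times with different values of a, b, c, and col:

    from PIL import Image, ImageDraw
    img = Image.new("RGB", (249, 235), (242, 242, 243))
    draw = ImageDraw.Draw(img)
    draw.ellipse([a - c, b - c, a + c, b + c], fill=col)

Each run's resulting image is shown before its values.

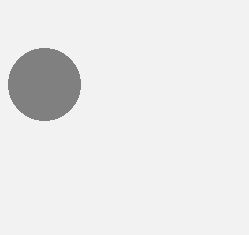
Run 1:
a = 44, b = 84, c = 36, col = 'gray'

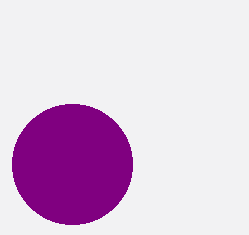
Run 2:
a = 72; b = 164; c = 60; col = 'purple'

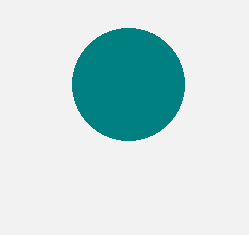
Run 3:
a = 128
b = 84
c = 56
col = 'teal'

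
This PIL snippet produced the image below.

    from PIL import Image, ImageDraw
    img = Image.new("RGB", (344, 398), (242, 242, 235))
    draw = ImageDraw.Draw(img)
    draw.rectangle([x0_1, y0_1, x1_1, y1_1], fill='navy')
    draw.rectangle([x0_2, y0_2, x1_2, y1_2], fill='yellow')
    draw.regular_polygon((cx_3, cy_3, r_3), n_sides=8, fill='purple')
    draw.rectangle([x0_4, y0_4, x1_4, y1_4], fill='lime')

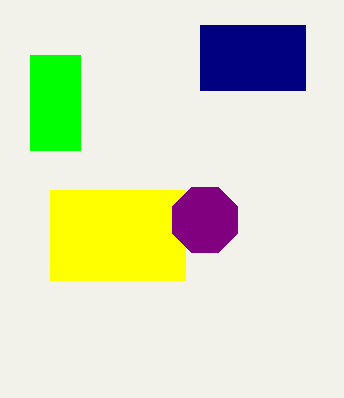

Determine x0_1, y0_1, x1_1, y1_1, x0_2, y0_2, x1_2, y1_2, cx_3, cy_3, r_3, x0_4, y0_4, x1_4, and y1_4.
x0_1 = 200, y0_1 = 25, x1_1 = 305, y1_1 = 90, x0_2 = 50, y0_2 = 190, x1_2 = 185, y1_2 = 280, cx_3 = 205, cy_3 = 220, r_3 = 35, x0_4 = 30, y0_4 = 55, x1_4 = 80, y1_4 = 150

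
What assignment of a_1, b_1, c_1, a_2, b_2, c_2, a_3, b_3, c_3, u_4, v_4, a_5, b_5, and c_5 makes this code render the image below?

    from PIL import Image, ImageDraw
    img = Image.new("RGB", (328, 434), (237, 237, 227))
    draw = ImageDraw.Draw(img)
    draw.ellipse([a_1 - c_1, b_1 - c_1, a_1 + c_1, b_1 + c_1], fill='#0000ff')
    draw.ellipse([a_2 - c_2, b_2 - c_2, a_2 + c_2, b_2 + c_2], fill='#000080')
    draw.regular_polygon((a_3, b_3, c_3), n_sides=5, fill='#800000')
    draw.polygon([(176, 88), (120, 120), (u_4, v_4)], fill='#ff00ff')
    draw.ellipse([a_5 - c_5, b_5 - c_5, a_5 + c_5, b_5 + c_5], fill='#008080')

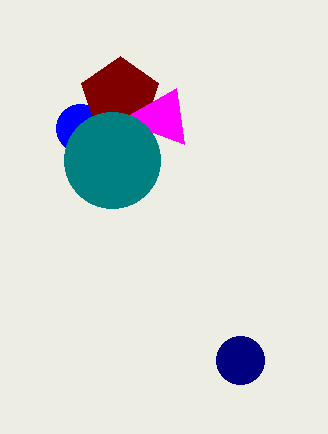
a_1 = 80, b_1 = 128, c_1 = 24, a_2 = 240, b_2 = 360, c_2 = 24, a_3 = 120, b_3 = 96, c_3 = 40, u_4 = 184, v_4 = 144, a_5 = 112, b_5 = 160, c_5 = 48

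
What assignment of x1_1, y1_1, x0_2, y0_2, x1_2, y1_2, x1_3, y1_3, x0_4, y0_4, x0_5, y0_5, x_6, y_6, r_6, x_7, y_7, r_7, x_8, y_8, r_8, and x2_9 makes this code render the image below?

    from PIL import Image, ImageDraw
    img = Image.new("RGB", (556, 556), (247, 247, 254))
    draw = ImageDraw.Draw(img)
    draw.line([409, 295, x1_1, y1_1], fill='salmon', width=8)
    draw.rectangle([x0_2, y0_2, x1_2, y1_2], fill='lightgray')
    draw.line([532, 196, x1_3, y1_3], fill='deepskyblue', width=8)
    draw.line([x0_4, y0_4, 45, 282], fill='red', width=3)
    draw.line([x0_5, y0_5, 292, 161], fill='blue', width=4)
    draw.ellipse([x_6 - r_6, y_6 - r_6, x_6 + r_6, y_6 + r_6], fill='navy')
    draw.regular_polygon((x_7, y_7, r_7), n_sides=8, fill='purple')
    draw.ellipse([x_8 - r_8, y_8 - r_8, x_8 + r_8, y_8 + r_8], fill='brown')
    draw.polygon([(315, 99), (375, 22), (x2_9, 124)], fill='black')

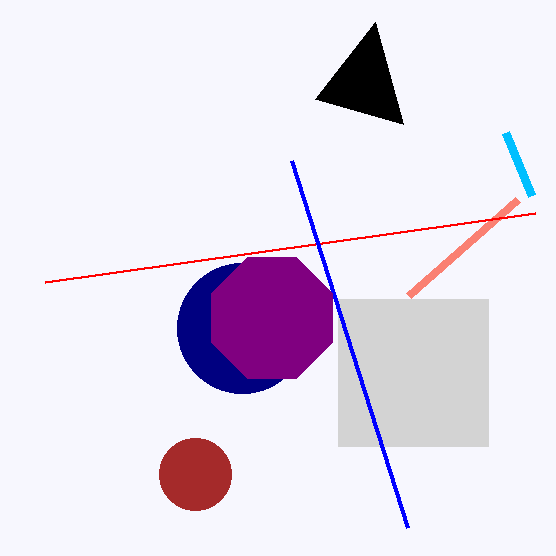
x1_1 = 518; y1_1 = 199; x0_2 = 338; y0_2 = 299; x1_2 = 488; y1_2 = 446; x1_3 = 506; y1_3 = 133; x0_4 = 535; y0_4 = 213; x0_5 = 408; y0_5 = 528; x_6 = 242; y_6 = 328; r_6 = 65; x_7 = 272; y_7 = 318; r_7 = 65; x_8 = 195; y_8 = 474; r_8 = 36; x2_9 = 403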